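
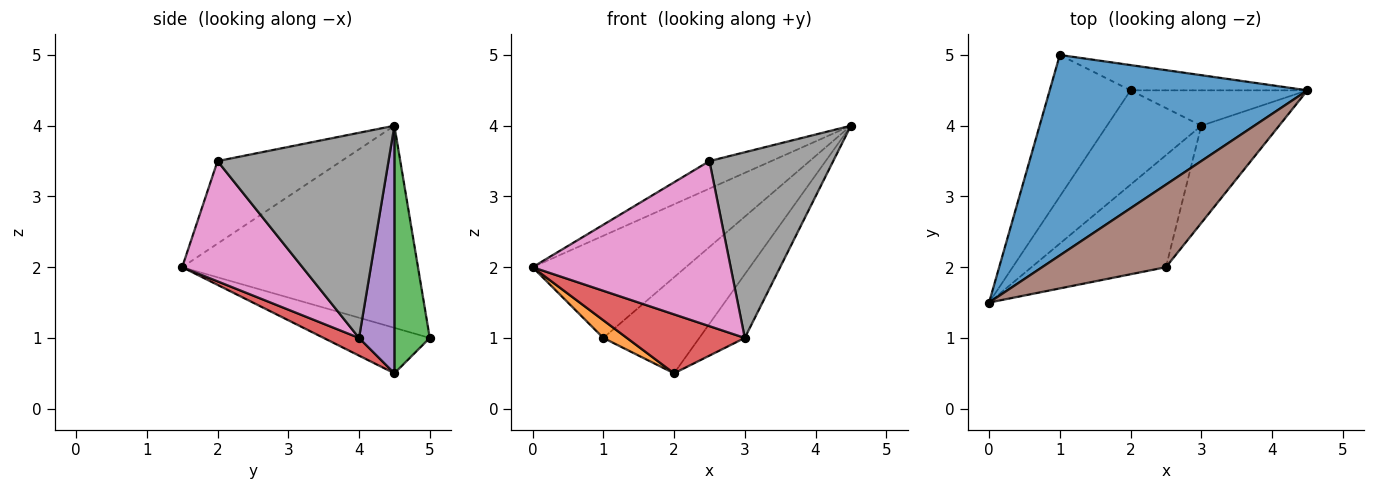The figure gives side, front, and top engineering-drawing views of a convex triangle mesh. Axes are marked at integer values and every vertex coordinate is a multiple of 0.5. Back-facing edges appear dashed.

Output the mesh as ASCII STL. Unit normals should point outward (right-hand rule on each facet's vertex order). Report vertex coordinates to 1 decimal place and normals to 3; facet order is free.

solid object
 facet normal -0.573 0.372 0.730
  outer loop
   vertex 1.0 5.0 1.0
   vertex 0.0 1.5 2.0
   vertex 4.5 4.5 4.0
  endloop
 endfacet
 facet normal -0.487 -0.108 -0.866
  outer loop
   vertex 2.0 4.5 0.5
   vertex 0.0 1.5 2.0
   vertex 1.0 5.0 1.0
  endloop
 endfacet
 facet normal 0.336 0.911 -0.240
  outer loop
   vertex 2.0 4.5 0.5
   vertex 1.0 5.0 1.0
   vertex 4.5 4.5 4.0
  endloop
 endfacet
 facet normal 0.157 -0.523 -0.837
  outer loop
   vertex 3.0 4.0 1.0
   vertex 0.0 1.5 2.0
   vertex 2.0 4.5 0.5
  endloop
 endfacet
 facet normal 0.562 0.723 -0.402
  outer loop
   vertex 3.0 4.0 1.0
   vertex 2.0 4.5 0.5
   vertex 4.5 4.5 4.0
  endloop
 endfacet
 facet normal -0.535 0.267 0.802
  outer loop
   vertex 2.5 2.0 3.5
   vertex 4.5 4.5 4.0
   vertex 0.0 1.5 2.0
  endloop
 endfacet
 facet normal 0.449 -0.739 -0.502
  outer loop
   vertex 2.5 2.0 3.5
   vertex 0.0 1.5 2.0
   vertex 3.0 4.0 1.0
  endloop
 endfacet
 facet normal 0.774 -0.561 -0.294
  outer loop
   vertex 2.5 2.0 3.5
   vertex 3.0 4.0 1.0
   vertex 4.5 4.5 4.0
  endloop
 endfacet
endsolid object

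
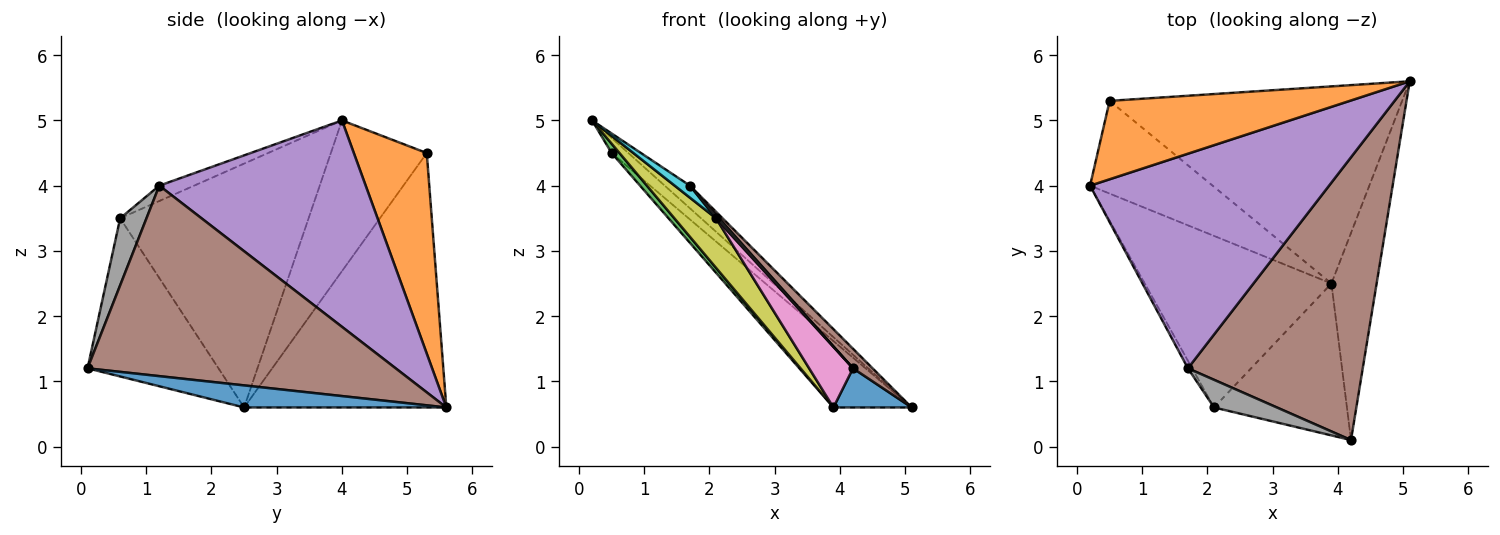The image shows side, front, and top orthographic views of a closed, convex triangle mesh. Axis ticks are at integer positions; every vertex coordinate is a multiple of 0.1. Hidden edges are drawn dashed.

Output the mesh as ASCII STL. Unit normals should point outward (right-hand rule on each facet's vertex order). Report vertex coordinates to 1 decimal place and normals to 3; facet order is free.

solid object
 facet normal 0.433 -0.167 -0.886
  outer loop
   vertex 3.9 2.5 0.6
   vertex 5.1 5.6 0.6
   vertex 4.2 0.1 1.2
  endloop
 endfacet
 facet normal 0.634 0.146 0.759
  outer loop
   vertex 0.5 5.3 4.5
   vertex 0.2 4.0 5.0
   vertex 5.1 5.6 0.6
  endloop
 endfacet
 facet normal -0.774 -0.063 -0.630
  outer loop
   vertex 0.5 5.3 4.5
   vertex 3.9 2.5 0.6
   vertex 0.2 4.0 5.0
  endloop
 endfacet
 facet normal -0.636 0.246 -0.731
  outer loop
   vertex 0.5 5.3 4.5
   vertex 5.1 5.6 0.6
   vertex 3.9 2.5 0.6
  endloop
 endfacet
 facet normal 0.651 0.080 0.754
  outer loop
   vertex 1.7 1.2 4.0
   vertex 5.1 5.6 0.6
   vertex 0.2 4.0 5.0
  endloop
 endfacet
 facet normal 0.736 -0.047 0.675
  outer loop
   vertex 1.7 1.2 4.0
   vertex 4.2 0.1 1.2
   vertex 5.1 5.6 0.6
  endloop
 endfacet
 facet normal -0.742 -0.248 -0.623
  outer loop
   vertex 2.1 0.6 3.5
   vertex 3.9 2.5 0.6
   vertex 4.2 0.1 1.2
  endloop
 endfacet
 facet normal 0.727 -0.084 0.682
  outer loop
   vertex 2.1 0.6 3.5
   vertex 4.2 0.1 1.2
   vertex 1.7 1.2 4.0
  endloop
 endfacet
 facet normal -0.782 -0.173 -0.599
  outer loop
   vertex 2.1 0.6 3.5
   vertex 0.2 4.0 5.0
   vertex 3.9 2.5 0.6
  endloop
 endfacet
 facet normal -0.888 -0.389 -0.244
  outer loop
   vertex 2.1 0.6 3.5
   vertex 1.7 1.2 4.0
   vertex 0.2 4.0 5.0
  endloop
 endfacet
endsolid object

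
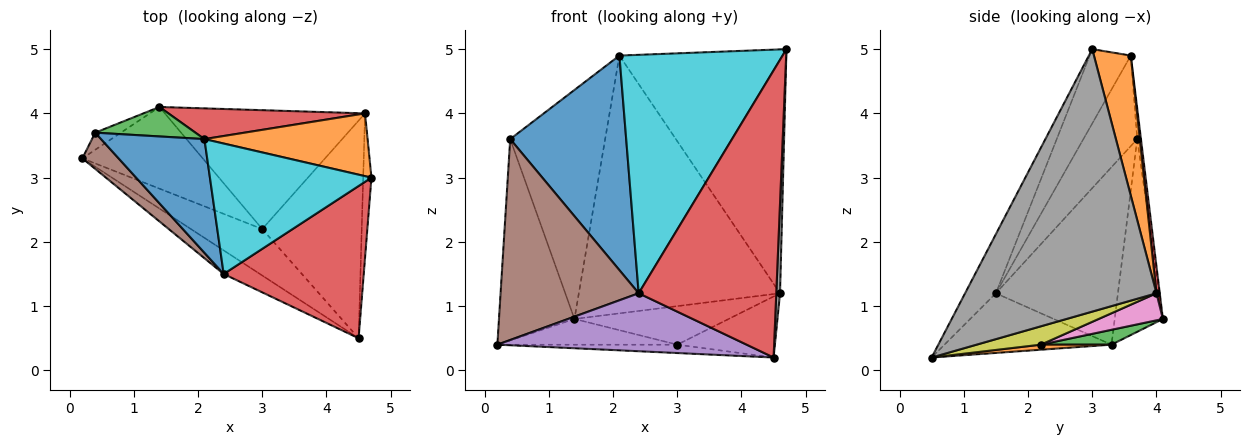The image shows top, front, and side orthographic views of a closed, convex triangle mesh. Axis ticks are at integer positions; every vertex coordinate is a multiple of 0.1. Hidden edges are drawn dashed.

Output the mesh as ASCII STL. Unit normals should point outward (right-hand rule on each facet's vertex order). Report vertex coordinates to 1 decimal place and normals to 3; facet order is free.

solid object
 facet normal -0.537 0.841 -0.072
  outer loop
   vertex 0.4 3.7 3.6
   vertex 1.4 4.1 0.8
   vertex 0.2 3.3 0.4
  endloop
 endfacet
 facet normal 0.069 0.177 -0.982
  outer loop
   vertex 3.0 2.2 0.4
   vertex 4.5 0.5 0.2
   vertex 0.2 3.3 0.4
  endloop
 endfacet
 facet normal 0.117 0.298 -0.947
  outer loop
   vertex 3.0 2.2 0.4
   vertex 0.2 3.3 0.4
   vertex 1.4 4.1 0.8
  endloop
 endfacet
 facet normal -0.194 -0.867 0.460
  outer loop
   vertex 2.4 1.5 1.2
   vertex 4.5 0.5 0.2
   vertex 4.7 3.0 5.0
  endloop
 endfacet
 facet normal -0.527 -0.787 -0.320
  outer loop
   vertex 2.4 1.5 1.2
   vertex 0.2 3.3 0.4
   vertex 4.5 0.5 0.2
  endloop
 endfacet
 facet normal -0.656 -0.743 0.134
  outer loop
   vertex 2.4 1.5 1.2
   vertex 0.4 3.7 3.6
   vertex 0.2 3.3 0.4
  endloop
 endfacet
 facet normal 0.127 0.306 -0.943
  outer loop
   vertex 4.6 4.0 1.2
   vertex 3.0 2.2 0.4
   vertex 1.4 4.1 0.8
  endloop
 endfacet
 facet normal 0.999 -0.020 -0.031
  outer loop
   vertex 4.6 4.0 1.2
   vertex 4.7 3.0 5.0
   vertex 4.5 0.5 0.2
  endloop
 endfacet
 facet normal 0.175 0.266 -0.948
  outer loop
   vertex 4.6 4.0 1.2
   vertex 4.5 0.5 0.2
   vertex 3.0 2.2 0.4
  endloop
 endfacet
 facet normal -0.216 -0.857 0.469
  outer loop
   vertex 2.1 3.6 4.9
   vertex 2.4 1.5 1.2
   vertex 4.7 3.0 5.0
  endloop
 endfacet
 facet normal -0.379 -0.818 0.433
  outer loop
   vertex 2.1 3.6 4.9
   vertex 0.4 3.7 3.6
   vertex 2.4 1.5 1.2
  endloop
 endfacet
 facet normal 0.209 0.947 0.244
  outer loop
   vertex 2.1 3.6 4.9
   vertex 4.7 3.0 5.0
   vertex 4.6 4.0 1.2
  endloop
 endfacet
 facet normal -0.039 0.991 0.128
  outer loop
   vertex 2.1 3.6 4.9
   vertex 1.4 4.1 0.8
   vertex 0.4 3.7 3.6
  endloop
 endfacet
 facet normal 0.016 0.993 0.118
  outer loop
   vertex 2.1 3.6 4.9
   vertex 4.6 4.0 1.2
   vertex 1.4 4.1 0.8
  endloop
 endfacet
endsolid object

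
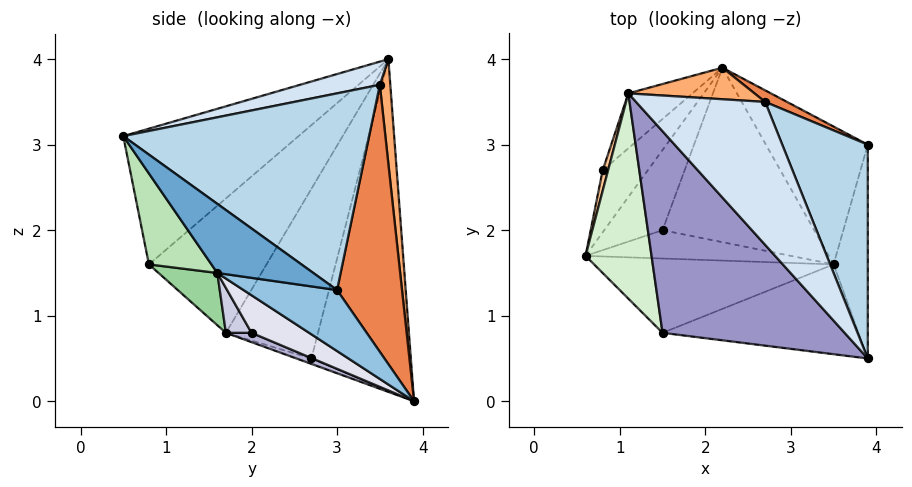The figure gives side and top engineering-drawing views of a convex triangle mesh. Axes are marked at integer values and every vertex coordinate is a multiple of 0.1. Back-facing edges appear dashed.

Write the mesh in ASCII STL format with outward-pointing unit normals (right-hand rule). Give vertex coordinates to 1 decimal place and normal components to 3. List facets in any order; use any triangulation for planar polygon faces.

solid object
 facet normal 0.854 -0.304 -0.423
  outer loop
   vertex 3.5 1.6 1.5
   vertex 3.9 3.0 1.3
   vertex 3.9 0.5 3.1
  endloop
 endfacet
 facet normal 0.496 -0.260 -0.829
  outer loop
   vertex 3.5 1.6 1.5
   vertex 2.2 3.9 0.0
   vertex 3.9 3.0 1.3
  endloop
 endfacet
 facet normal 0.881 0.276 0.383
  outer loop
   vertex 2.7 3.5 3.7
   vertex 3.9 0.5 3.1
   vertex 3.9 3.0 1.3
  endloop
 endfacet
 facet normal 0.175 -0.125 0.977
  outer loop
   vertex 2.7 3.5 3.7
   vertex 1.1 3.6 4.0
   vertex 3.9 0.5 3.1
  endloop
 endfacet
 facet normal 0.446 0.894 0.036
  outer loop
   vertex 2.7 3.5 3.7
   vertex 3.9 3.0 1.3
   vertex 2.2 3.9 0.0
  endloop
 endfacet
 facet normal 0.080 0.992 0.096
  outer loop
   vertex 2.7 3.5 3.7
   vertex 2.2 3.9 0.0
   vertex 1.1 3.6 4.0
  endloop
 endfacet
 facet normal -0.978 0.205 0.031
  outer loop
   vertex 0.8 2.7 0.5
   vertex 0.6 1.7 0.8
   vertex 1.1 3.6 4.0
  endloop
 endfacet
 facet normal -0.116 -0.264 -0.958
  outer loop
   vertex 0.8 2.7 0.5
   vertex 2.2 3.9 0.0
   vertex 0.6 1.7 0.8
  endloop
 endfacet
 facet normal -0.672 0.729 -0.130
  outer loop
   vertex 0.8 2.7 0.5
   vertex 1.1 3.6 4.0
   vertex 2.2 3.9 0.0
  endloop
 endfacet
 facet normal 0.178 -0.548 -0.817
  outer loop
   vertex 1.5 0.8 1.6
   vertex 0.6 1.7 0.8
   vertex 3.5 1.6 1.5
  endloop
 endfacet
 facet normal 0.274 -0.759 -0.590
  outer loop
   vertex 1.5 0.8 1.6
   vertex 3.5 1.6 1.5
   vertex 3.9 0.5 3.1
  endloop
 endfacet
 facet normal -0.801 -0.451 0.393
  outer loop
   vertex 1.5 0.8 1.6
   vertex 1.1 3.6 4.0
   vertex 0.6 1.7 0.8
  endloop
 endfacet
 facet normal -0.473 -0.611 0.634
  outer loop
   vertex 1.5 0.8 1.6
   vertex 3.9 0.5 3.1
   vertex 1.1 3.6 4.0
  endloop
 endfacet
 facet normal 0.143 -0.428 -0.892
  outer loop
   vertex 1.5 2.0 0.8
   vertex 0.6 1.7 0.8
   vertex 2.2 3.9 0.0
  endloop
 endfacet
 facet normal 0.180 -0.540 -0.822
  outer loop
   vertex 1.5 2.0 0.8
   vertex 3.5 1.6 1.5
   vertex 0.6 1.7 0.8
  endloop
 endfacet
 facet normal 0.215 -0.445 -0.869
  outer loop
   vertex 1.5 2.0 0.8
   vertex 2.2 3.9 0.0
   vertex 3.5 1.6 1.5
  endloop
 endfacet
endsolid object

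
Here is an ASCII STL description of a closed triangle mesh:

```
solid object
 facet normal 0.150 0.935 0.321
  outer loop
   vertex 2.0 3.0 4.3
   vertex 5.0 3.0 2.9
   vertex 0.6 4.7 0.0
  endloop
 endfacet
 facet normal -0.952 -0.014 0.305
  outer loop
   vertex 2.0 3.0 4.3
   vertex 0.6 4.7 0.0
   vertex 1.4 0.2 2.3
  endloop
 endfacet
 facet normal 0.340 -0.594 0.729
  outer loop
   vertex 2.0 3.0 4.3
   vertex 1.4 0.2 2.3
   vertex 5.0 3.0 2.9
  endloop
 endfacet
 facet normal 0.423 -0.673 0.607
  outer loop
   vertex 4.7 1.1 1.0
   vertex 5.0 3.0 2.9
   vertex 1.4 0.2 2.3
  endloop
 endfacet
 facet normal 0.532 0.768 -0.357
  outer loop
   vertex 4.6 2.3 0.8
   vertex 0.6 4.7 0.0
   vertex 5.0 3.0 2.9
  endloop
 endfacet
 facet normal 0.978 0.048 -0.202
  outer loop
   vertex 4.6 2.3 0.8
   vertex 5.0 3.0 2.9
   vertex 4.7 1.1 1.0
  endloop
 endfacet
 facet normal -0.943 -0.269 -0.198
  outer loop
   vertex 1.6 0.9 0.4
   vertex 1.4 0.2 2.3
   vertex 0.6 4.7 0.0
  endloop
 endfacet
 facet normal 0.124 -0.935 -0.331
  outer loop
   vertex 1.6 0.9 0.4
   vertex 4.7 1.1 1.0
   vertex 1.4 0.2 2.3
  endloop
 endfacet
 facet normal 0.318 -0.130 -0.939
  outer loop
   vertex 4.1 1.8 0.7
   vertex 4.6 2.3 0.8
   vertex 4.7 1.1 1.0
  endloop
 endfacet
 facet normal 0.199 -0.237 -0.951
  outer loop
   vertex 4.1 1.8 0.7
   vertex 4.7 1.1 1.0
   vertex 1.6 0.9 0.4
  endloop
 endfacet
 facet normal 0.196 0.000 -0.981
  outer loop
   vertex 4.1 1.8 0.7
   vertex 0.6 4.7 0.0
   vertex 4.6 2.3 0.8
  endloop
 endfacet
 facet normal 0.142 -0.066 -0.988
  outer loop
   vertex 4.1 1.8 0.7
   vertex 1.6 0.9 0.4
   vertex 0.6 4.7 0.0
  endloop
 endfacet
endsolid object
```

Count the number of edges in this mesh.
18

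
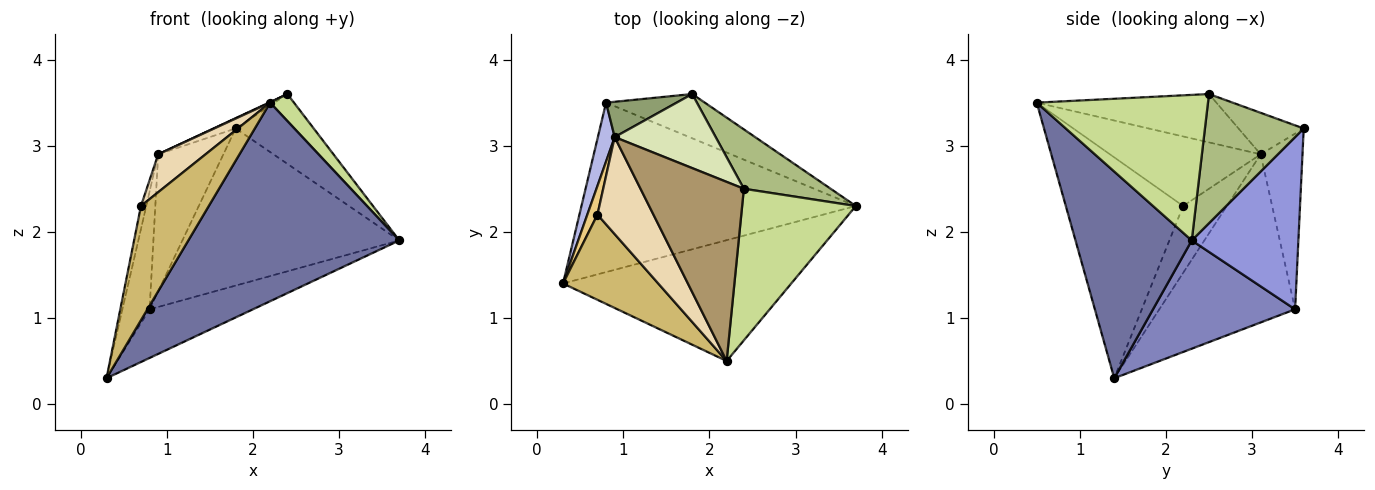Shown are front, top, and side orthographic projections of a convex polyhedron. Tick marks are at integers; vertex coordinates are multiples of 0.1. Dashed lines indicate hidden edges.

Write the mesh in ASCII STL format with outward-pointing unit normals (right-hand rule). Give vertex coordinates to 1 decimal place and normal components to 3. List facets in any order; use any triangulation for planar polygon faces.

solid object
 facet normal 0.426 -0.773 -0.470
  outer loop
   vertex 2.2 0.5 3.5
   vertex 0.3 1.4 0.3
   vertex 3.7 2.3 1.9
  endloop
 endfacet
 facet normal 0.355 0.258 -0.899
  outer loop
   vertex 0.8 3.5 1.1
   vertex 3.7 2.3 1.9
   vertex 0.3 1.4 0.3
  endloop
 endfacet
 facet normal 0.428 0.870 -0.245
  outer loop
   vertex 0.8 3.5 1.1
   vertex 1.8 3.6 3.2
   vertex 3.7 2.3 1.9
  endloop
 endfacet
 facet normal -0.976 0.195 0.098
  outer loop
   vertex 0.9 3.1 2.9
   vertex 0.8 3.5 1.1
   vertex 0.3 1.4 0.3
  endloop
 endfacet
 facet normal -0.528 0.823 0.212
  outer loop
   vertex 0.9 3.1 2.9
   vertex 1.8 3.6 3.2
   vertex 0.8 3.5 1.1
  endloop
 endfacet
 facet normal 0.694 0.548 0.466
  outer loop
   vertex 2.4 2.5 3.6
   vertex 3.7 2.3 1.9
   vertex 1.8 3.6 3.2
  endloop
 endfacet
 facet normal 0.783 -0.109 0.612
  outer loop
   vertex 2.4 2.5 3.6
   vertex 2.2 0.5 3.5
   vertex 3.7 2.3 1.9
  endloop
 endfacet
 facet normal -0.377 0.128 0.917
  outer loop
   vertex 2.4 2.5 3.6
   vertex 1.8 3.6 3.2
   vertex 0.9 3.1 2.9
  endloop
 endfacet
 facet normal -0.424 -0.003 0.906
  outer loop
   vertex 2.4 2.5 3.6
   vertex 0.9 3.1 2.9
   vertex 2.2 0.5 3.5
  endloop
 endfacet
 facet normal -0.811 -0.469 0.350
  outer loop
   vertex 0.7 2.2 2.3
   vertex 0.3 1.4 0.3
   vertex 2.2 0.5 3.5
  endloop
 endfacet
 facet normal -0.982 0.119 0.149
  outer loop
   vertex 0.7 2.2 2.3
   vertex 0.9 3.1 2.9
   vertex 0.3 1.4 0.3
  endloop
 endfacet
 facet normal -0.757 -0.238 0.609
  outer loop
   vertex 0.7 2.2 2.3
   vertex 2.2 0.5 3.5
   vertex 0.9 3.1 2.9
  endloop
 endfacet
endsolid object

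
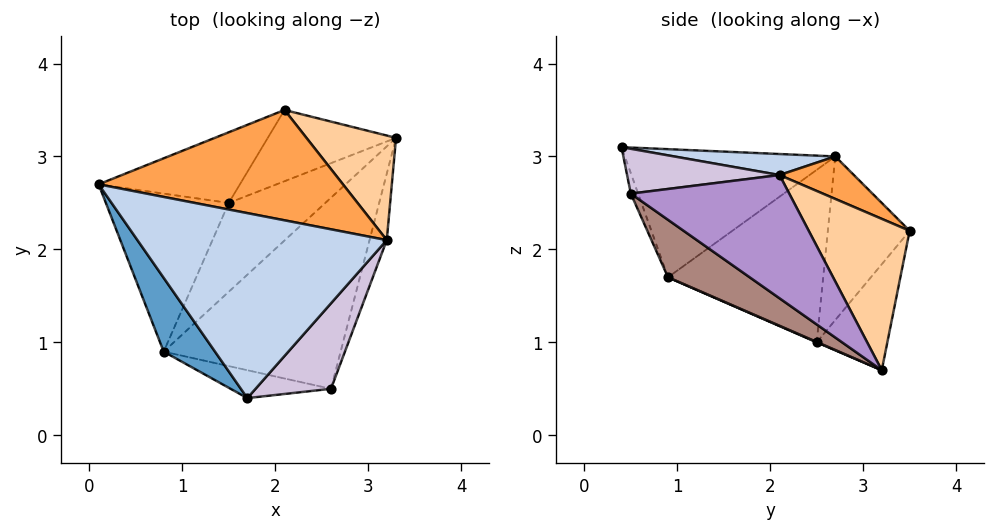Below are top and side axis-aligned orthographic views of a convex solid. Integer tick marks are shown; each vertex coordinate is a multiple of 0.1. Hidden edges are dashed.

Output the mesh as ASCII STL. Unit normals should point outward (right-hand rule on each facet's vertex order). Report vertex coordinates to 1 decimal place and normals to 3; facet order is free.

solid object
 facet normal -0.786 -0.533 0.315
  outer loop
   vertex 0.8 0.9 1.7
   vertex 1.7 0.4 3.1
   vertex 0.1 2.7 3.0
  endloop
 endfacet
 facet normal 0.084 0.101 0.991
  outer loop
   vertex 3.2 2.1 2.8
   vertex 0.1 2.7 3.0
   vertex 1.7 0.4 3.1
  endloop
 endfacet
 facet normal 0.150 0.487 0.861
  outer loop
   vertex 3.2 2.1 2.8
   vertex 2.1 3.5 2.2
   vertex 0.1 2.7 3.0
  endloop
 endfacet
 facet normal 0.641 0.667 0.380
  outer loop
   vertex 3.2 2.1 2.8
   vertex 3.3 3.2 0.7
   vertex 2.1 3.5 2.2
  endloop
 endfacet
 facet normal -0.810 0.102 -0.577
  outer loop
   vertex 1.5 2.5 1.0
   vertex 0.8 0.9 1.7
   vertex 0.1 2.7 3.0
  endloop
 endfacet
 facet normal 0.004 -0.402 -0.916
  outer loop
   vertex 1.5 2.5 1.0
   vertex 3.3 3.2 0.7
   vertex 0.8 0.9 1.7
  endloop
 endfacet
 facet normal -0.475 0.778 -0.411
  outer loop
   vertex 1.5 2.5 1.0
   vertex 0.1 2.7 3.0
   vertex 2.1 3.5 2.2
  endloop
 endfacet
 facet normal -0.387 0.794 -0.468
  outer loop
   vertex 1.5 2.5 1.0
   vertex 2.1 3.5 2.2
   vertex 3.3 3.2 0.7
  endloop
 endfacet
 facet normal 0.934 -0.334 -0.130
  outer loop
   vertex 2.6 0.5 2.6
   vertex 3.3 3.2 0.7
   vertex 3.2 2.1 2.8
  endloop
 endfacet
 facet normal 0.489 -0.286 0.824
  outer loop
   vertex 2.6 0.5 2.6
   vertex 3.2 2.1 2.8
   vertex 1.7 0.4 3.1
  endloop
 endfacet
 facet normal 0.247 -0.600 -0.761
  outer loop
   vertex 2.6 0.5 2.6
   vertex 0.8 0.9 1.7
   vertex 3.3 3.2 0.7
  endloop
 endfacet
 facet normal -0.061 -0.952 -0.301
  outer loop
   vertex 2.6 0.5 2.6
   vertex 1.7 0.4 3.1
   vertex 0.8 0.9 1.7
  endloop
 endfacet
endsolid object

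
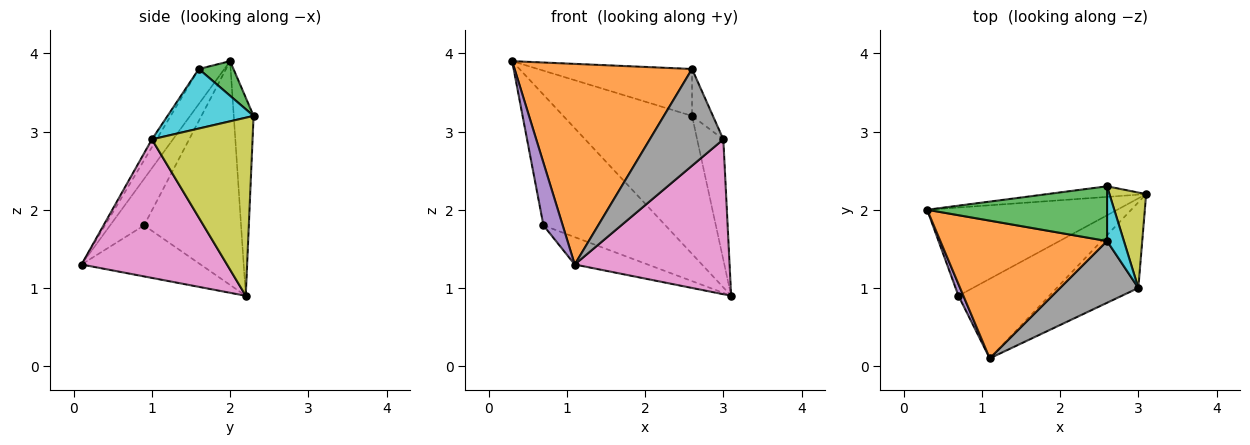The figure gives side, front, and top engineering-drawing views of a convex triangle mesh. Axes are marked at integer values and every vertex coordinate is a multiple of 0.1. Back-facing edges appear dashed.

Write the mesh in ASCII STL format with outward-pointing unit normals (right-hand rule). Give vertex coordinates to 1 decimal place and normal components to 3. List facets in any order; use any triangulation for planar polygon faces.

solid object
 facet normal -0.152 0.986 -0.076
  outer loop
   vertex 2.6 2.3 3.2
   vertex 3.1 2.2 0.9
   vertex 0.3 2.0 3.9
  endloop
 endfacet
 facet normal -0.118 -0.819 0.562
  outer loop
   vertex 2.6 1.6 3.8
   vertex 0.3 2.0 3.9
   vertex 1.1 0.1 1.3
  endloop
 endfacet
 facet normal 0.145 0.644 0.751
  outer loop
   vertex 2.6 1.6 3.8
   vertex 2.6 2.3 3.2
   vertex 0.3 2.0 3.9
  endloop
 endfacet
 facet normal -0.550 0.692 -0.467
  outer loop
   vertex 0.7 0.9 1.8
   vertex 0.3 2.0 3.9
   vertex 3.1 2.2 0.9
  endloop
 endfacet
 facet normal -0.866 -0.491 0.092
  outer loop
   vertex 0.7 0.9 1.8
   vertex 1.1 0.1 1.3
   vertex 0.3 2.0 3.9
  endloop
 endfacet
 facet normal -0.469 0.288 -0.835
  outer loop
   vertex 0.7 0.9 1.8
   vertex 3.1 2.2 0.9
   vertex 1.1 0.1 1.3
  endloop
 endfacet
 facet normal 0.635 -0.676 -0.374
  outer loop
   vertex 3.0 1.0 2.9
   vertex 1.1 0.1 1.3
   vertex 3.1 2.2 0.9
  endloop
 endfacet
 facet normal -0.054 -0.842 0.537
  outer loop
   vertex 3.0 1.0 2.9
   vertex 2.6 1.6 3.8
   vertex 1.1 0.1 1.3
  endloop
 endfacet
 facet normal 0.949 0.247 0.196
  outer loop
   vertex 3.0 1.0 2.9
   vertex 3.1 2.2 0.9
   vertex 2.6 2.3 3.2
  endloop
 endfacet
 facet normal 0.937 0.227 0.265
  outer loop
   vertex 3.0 1.0 2.9
   vertex 2.6 2.3 3.2
   vertex 2.6 1.6 3.8
  endloop
 endfacet
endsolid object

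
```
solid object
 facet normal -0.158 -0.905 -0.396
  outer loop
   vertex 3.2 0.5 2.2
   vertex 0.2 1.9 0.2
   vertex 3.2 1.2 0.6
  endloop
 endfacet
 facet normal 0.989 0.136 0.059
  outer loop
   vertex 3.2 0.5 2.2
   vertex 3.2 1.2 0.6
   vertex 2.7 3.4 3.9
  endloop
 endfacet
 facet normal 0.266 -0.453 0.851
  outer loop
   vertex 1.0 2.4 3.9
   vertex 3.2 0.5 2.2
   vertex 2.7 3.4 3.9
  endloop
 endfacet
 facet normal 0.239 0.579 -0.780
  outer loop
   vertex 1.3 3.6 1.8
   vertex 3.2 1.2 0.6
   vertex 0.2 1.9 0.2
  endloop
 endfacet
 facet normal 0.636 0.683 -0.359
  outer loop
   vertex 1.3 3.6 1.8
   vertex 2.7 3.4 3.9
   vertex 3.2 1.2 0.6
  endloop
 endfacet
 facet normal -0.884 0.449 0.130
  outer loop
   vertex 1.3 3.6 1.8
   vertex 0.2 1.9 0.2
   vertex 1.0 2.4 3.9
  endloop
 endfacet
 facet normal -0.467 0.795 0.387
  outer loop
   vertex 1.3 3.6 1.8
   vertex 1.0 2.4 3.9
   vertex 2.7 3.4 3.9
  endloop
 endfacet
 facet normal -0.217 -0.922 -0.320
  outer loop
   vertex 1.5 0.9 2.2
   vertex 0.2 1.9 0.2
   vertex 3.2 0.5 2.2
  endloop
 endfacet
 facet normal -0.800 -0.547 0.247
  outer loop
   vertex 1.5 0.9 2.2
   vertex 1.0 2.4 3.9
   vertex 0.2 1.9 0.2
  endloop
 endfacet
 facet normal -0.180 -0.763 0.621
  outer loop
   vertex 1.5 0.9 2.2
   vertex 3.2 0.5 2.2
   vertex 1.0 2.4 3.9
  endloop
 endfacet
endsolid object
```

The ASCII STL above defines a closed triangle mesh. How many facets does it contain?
10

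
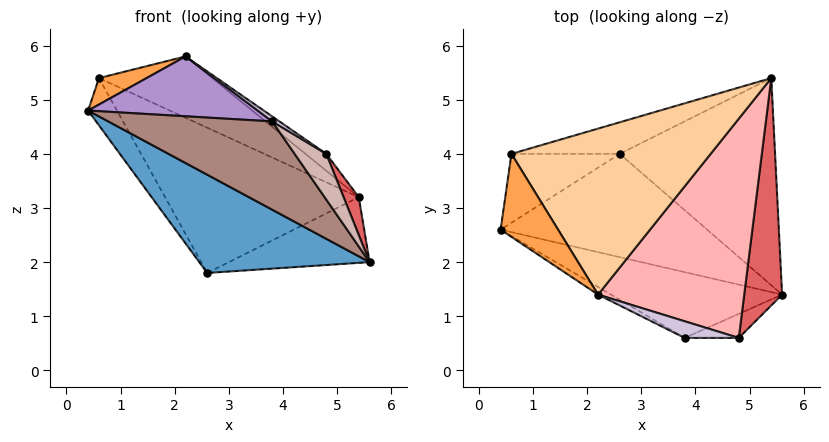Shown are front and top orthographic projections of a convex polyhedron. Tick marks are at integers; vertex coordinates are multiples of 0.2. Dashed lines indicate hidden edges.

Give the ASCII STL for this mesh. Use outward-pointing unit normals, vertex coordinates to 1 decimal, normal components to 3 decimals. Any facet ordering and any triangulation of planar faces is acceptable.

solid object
 facet normal -0.481 -0.604 -0.635
  outer loop
   vertex 2.6 4.0 1.8
   vertex 5.6 1.4 2.0
   vertex 0.4 2.6 4.8
  endloop
 endfacet
 facet normal 0.310 0.287 -0.906
  outer loop
   vertex 2.6 4.0 1.8
   vertex 5.4 5.4 3.2
   vertex 5.6 1.4 2.0
  endloop
 endfacet
 facet normal -0.591 -0.245 0.769
  outer loop
   vertex 0.6 4.0 5.4
   vertex 0.4 2.6 4.8
   vertex 2.2 1.4 5.8
  endloop
 endfacet
 facet normal 0.312 0.329 0.891
  outer loop
   vertex 0.6 4.0 5.4
   vertex 2.2 1.4 5.8
   vertex 5.4 5.4 3.2
  endloop
 endfacet
 facet normal -0.829 0.316 -0.461
  outer loop
   vertex 0.6 4.0 5.4
   vertex 2.6 4.0 1.8
   vertex 0.4 2.6 4.8
  endloop
 endfacet
 facet normal -0.357 0.913 -0.198
  outer loop
   vertex 0.6 4.0 5.4
   vertex 5.4 5.4 3.2
   vertex 2.6 4.0 1.8
  endloop
 endfacet
 facet normal 0.935 -0.058 0.351
  outer loop
   vertex 4.8 0.6 4.0
   vertex 5.6 1.4 2.0
   vertex 5.4 5.4 3.2
  endloop
 endfacet
 facet normal 0.581 0.063 0.811
  outer loop
   vertex 4.8 0.6 4.0
   vertex 5.4 5.4 3.2
   vertex 2.2 1.4 5.8
  endloop
 endfacet
 facet normal -0.509 -0.854 -0.109
  outer loop
   vertex 3.8 0.6 4.6
   vertex 2.2 1.4 5.8
   vertex 0.4 2.6 4.8
  endloop
 endfacet
 facet normal 0.498 -0.249 0.830
  outer loop
   vertex 3.8 0.6 4.6
   vertex 4.8 0.6 4.0
   vertex 2.2 1.4 5.8
  endloop
 endfacet
 facet normal -0.452 -0.715 -0.533
  outer loop
   vertex 3.8 0.6 4.6
   vertex 0.4 2.6 4.8
   vertex 5.6 1.4 2.0
  endloop
 endfacet
 facet normal -0.269 -0.852 -0.449
  outer loop
   vertex 3.8 0.6 4.6
   vertex 5.6 1.4 2.0
   vertex 4.8 0.6 4.0
  endloop
 endfacet
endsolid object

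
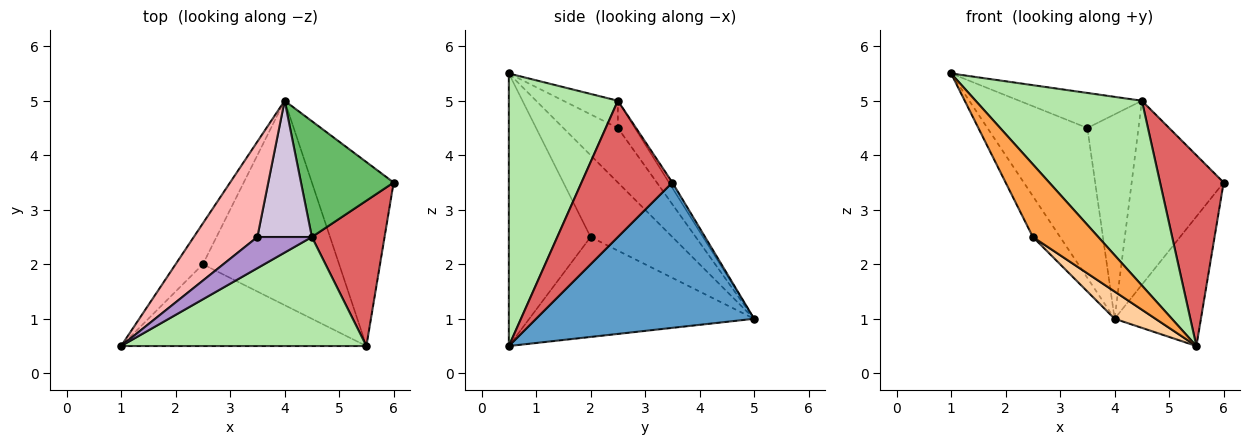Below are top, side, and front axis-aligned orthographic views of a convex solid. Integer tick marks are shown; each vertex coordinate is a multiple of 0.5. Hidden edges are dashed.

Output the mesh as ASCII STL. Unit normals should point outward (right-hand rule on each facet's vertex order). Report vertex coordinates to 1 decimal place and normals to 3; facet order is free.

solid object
 facet normal 0.824 0.326 -0.463
  outer loop
   vertex 5.5 0.5 0.5
   vertex 4.0 5.0 1.0
   vertex 6.0 3.5 3.5
  endloop
 endfacet
 facet normal -0.905 0.302 -0.302
  outer loop
   vertex 2.5 2.0 2.5
   vertex 1.0 0.5 5.5
   vertex 4.0 5.0 1.0
  endloop
 endfacet
 facet normal -0.639 -0.511 -0.575
  outer loop
   vertex 2.5 2.0 2.5
   vertex 5.5 0.5 0.5
   vertex 1.0 0.5 5.5
  endloop
 endfacet
 facet normal -0.588 -0.107 -0.802
  outer loop
   vertex 2.5 2.0 2.5
   vertex 4.0 5.0 1.0
   vertex 5.5 0.5 0.5
  endloop
 endfacet
 facet normal -0.031 0.846 0.533
  outer loop
   vertex 4.5 2.5 5.0
   vertex 6.0 3.5 3.5
   vertex 4.0 5.0 1.0
  endloop
 endfacet
 facet normal 0.492 -0.750 0.443
  outer loop
   vertex 4.5 2.5 5.0
   vertex 1.0 0.5 5.5
   vertex 5.5 0.5 0.5
  endloop
 endfacet
 facet normal 0.751 -0.525 0.400
  outer loop
   vertex 4.5 2.5 5.0
   vertex 5.5 0.5 0.5
   vertex 6.0 3.5 3.5
  endloop
 endfacet
 facet normal -0.418 0.766 0.488
  outer loop
   vertex 3.5 2.5 4.5
   vertex 4.0 5.0 1.0
   vertex 1.0 0.5 5.5
  endloop
 endfacet
 facet normal -0.315 0.709 0.630
  outer loop
   vertex 3.5 2.5 4.5
   vertex 1.0 0.5 5.5
   vertex 4.5 2.5 5.0
  endloop
 endfacet
 facet normal -0.267 0.802 0.535
  outer loop
   vertex 3.5 2.5 4.5
   vertex 4.5 2.5 5.0
   vertex 4.0 5.0 1.0
  endloop
 endfacet
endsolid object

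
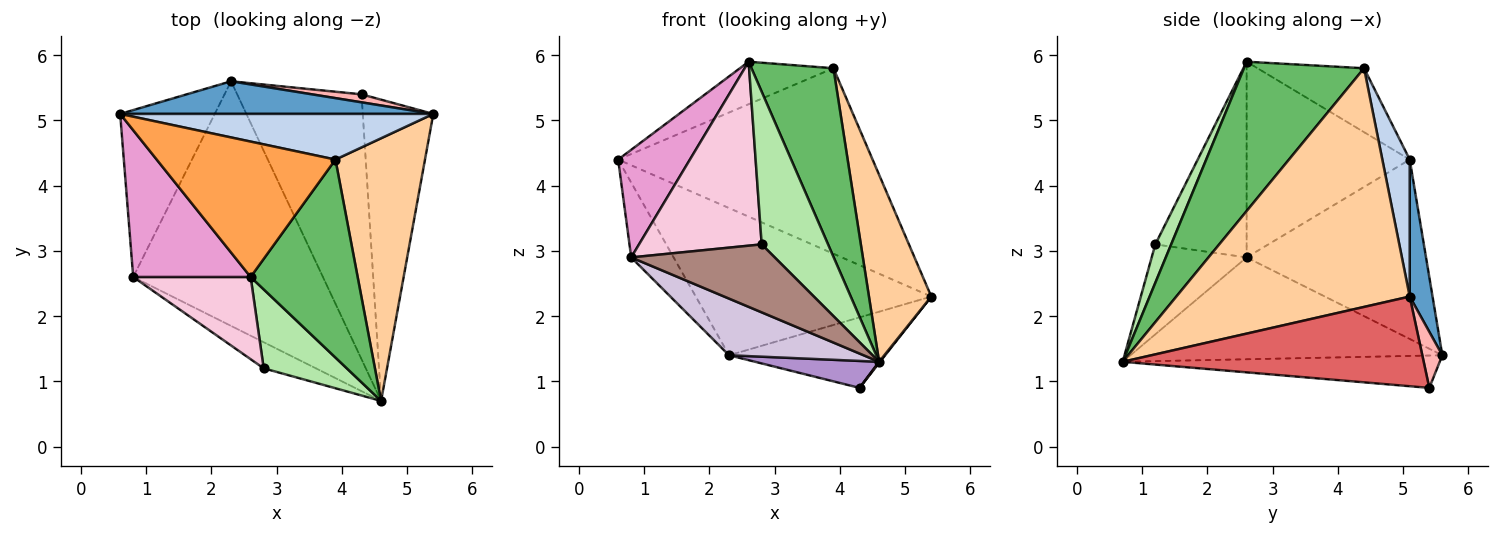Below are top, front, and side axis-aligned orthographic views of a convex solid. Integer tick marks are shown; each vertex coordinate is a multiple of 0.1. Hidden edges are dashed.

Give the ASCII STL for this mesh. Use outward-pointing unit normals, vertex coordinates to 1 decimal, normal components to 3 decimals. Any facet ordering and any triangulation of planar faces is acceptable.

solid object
 facet normal 0.094 0.972 0.215
  outer loop
   vertex 2.3 5.6 1.4
   vertex 0.6 5.1 4.4
   vertex 5.4 5.1 2.3
  endloop
 endfacet
 facet normal 0.104 0.966 0.238
  outer loop
   vertex 3.9 4.4 5.8
   vertex 5.4 5.1 2.3
   vertex 0.6 5.1 4.4
  endloop
 endfacet
 facet normal -0.323 0.283 0.903
  outer loop
   vertex 3.9 4.4 5.8
   vertex 0.6 5.1 4.4
   vertex 2.6 2.6 5.9
  endloop
 endfacet
 facet normal 0.908 -0.243 0.341
  outer loop
   vertex 3.9 4.4 5.8
   vertex 4.6 0.7 1.3
   vertex 5.4 5.1 2.3
  endloop
 endfacet
 facet normal 0.711 -0.485 0.509
  outer loop
   vertex 3.9 4.4 5.8
   vertex 2.6 2.6 5.9
   vertex 4.6 0.7 1.3
  endloop
 endfacet
 facet normal 0.208 -0.869 0.449
  outer loop
   vertex 2.8 1.2 3.1
   vertex 4.6 0.7 1.3
   vertex 2.6 2.6 5.9
  endloop
 endfacet
 facet normal 0.786 -0.002 -0.618
  outer loop
   vertex 4.3 5.4 0.9
   vertex 5.4 5.1 2.3
   vertex 4.6 0.7 1.3
  endloop
 endfacet
 facet normal 0.127 0.986 0.112
  outer loop
   vertex 4.3 5.4 0.9
   vertex 2.3 5.6 1.4
   vertex 5.4 5.1 2.3
  endloop
 endfacet
 facet normal -0.251 -0.098 -0.963
  outer loop
   vertex 4.3 5.4 0.9
   vertex 4.6 0.7 1.3
   vertex 2.3 5.6 1.4
  endloop
 endfacet
 facet normal -0.463 -0.200 -0.863
  outer loop
   vertex 0.8 2.6 2.9
   vertex 2.3 5.6 1.4
   vertex 4.6 0.7 1.3
  endloop
 endfacet
 facet normal -0.526 -0.794 -0.305
  outer loop
   vertex 0.8 2.6 2.9
   vertex 4.6 0.7 1.3
   vertex 2.8 1.2 3.1
  endloop
 endfacet
 facet normal -0.866 0.205 -0.457
  outer loop
   vertex 0.8 2.6 2.9
   vertex 0.6 5.1 4.4
   vertex 2.3 5.6 1.4
  endloop
 endfacet
 facet normal -0.802 -0.353 0.481
  outer loop
   vertex 0.8 2.6 2.9
   vertex 2.6 2.6 5.9
   vertex 0.6 5.1 4.4
  endloop
 endfacet
 facet normal -0.562 -0.755 0.337
  outer loop
   vertex 0.8 2.6 2.9
   vertex 2.8 1.2 3.1
   vertex 2.6 2.6 5.9
  endloop
 endfacet
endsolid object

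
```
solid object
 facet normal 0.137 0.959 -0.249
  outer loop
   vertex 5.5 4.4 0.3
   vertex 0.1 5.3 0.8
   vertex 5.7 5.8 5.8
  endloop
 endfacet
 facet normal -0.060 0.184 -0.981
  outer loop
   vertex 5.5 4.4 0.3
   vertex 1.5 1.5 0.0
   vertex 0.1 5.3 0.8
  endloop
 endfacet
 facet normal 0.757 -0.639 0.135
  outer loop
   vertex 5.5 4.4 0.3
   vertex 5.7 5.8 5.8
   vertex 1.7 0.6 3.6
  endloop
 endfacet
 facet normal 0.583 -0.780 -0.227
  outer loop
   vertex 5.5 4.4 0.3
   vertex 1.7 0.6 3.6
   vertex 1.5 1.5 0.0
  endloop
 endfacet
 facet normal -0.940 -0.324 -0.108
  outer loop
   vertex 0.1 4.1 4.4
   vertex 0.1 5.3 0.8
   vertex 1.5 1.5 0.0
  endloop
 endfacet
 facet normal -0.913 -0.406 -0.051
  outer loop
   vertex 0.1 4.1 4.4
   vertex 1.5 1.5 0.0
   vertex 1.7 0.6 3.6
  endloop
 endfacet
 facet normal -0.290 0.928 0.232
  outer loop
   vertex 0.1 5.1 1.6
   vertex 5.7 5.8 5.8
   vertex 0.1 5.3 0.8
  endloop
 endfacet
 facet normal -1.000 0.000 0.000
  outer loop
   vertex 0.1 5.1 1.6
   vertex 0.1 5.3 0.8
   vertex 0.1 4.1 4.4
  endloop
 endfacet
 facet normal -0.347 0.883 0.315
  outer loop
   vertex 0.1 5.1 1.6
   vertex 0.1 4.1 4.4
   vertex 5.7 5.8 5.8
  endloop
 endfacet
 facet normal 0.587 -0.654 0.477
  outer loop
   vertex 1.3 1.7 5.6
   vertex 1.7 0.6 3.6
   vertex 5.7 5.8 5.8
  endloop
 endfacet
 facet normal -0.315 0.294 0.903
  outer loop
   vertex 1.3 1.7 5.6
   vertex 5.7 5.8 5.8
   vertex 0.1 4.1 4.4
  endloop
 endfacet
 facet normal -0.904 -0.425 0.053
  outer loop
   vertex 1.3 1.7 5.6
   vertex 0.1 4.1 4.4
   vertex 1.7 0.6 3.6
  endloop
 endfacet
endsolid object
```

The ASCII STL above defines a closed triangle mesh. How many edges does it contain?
18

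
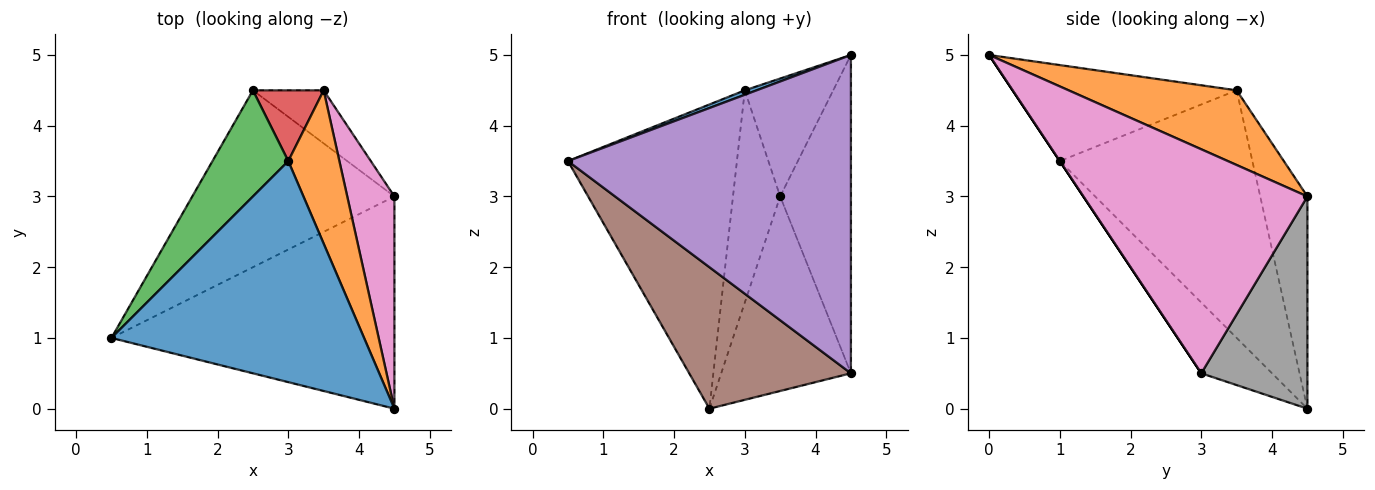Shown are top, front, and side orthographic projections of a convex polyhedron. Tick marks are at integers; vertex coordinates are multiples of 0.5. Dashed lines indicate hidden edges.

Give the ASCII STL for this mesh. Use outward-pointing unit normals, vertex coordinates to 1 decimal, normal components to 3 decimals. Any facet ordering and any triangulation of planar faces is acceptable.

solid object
 facet normal -0.355 -0.019 0.935
  outer loop
   vertex 3.0 3.5 4.5
   vertex 0.5 1.0 3.5
   vertex 4.5 0.0 5.0
  endloop
 endfacet
 facet normal 0.757 0.398 0.518
  outer loop
   vertex 3.0 3.5 4.5
   vertex 4.5 0.0 5.0
   vertex 3.5 4.5 3.0
  endloop
 endfacet
 facet normal -0.732 0.643 0.224
  outer loop
   vertex 3.0 3.5 4.5
   vertex 2.5 4.5 0.0
   vertex 0.5 1.0 3.5
  endloop
 endfacet
 facet normal -0.688 0.688 0.229
  outer loop
   vertex 3.0 3.5 4.5
   vertex 3.5 4.5 3.0
   vertex 2.5 4.5 0.0
  endloop
 endfacet
 facet normal 0.000 -0.832 -0.555
  outer loop
   vertex 4.5 3.0 0.5
   vertex 4.5 0.0 5.0
   vertex 0.5 1.0 3.5
  endloop
 endfacet
 facet normal -0.264 -0.603 -0.753
  outer loop
   vertex 4.5 3.0 0.5
   vertex 0.5 1.0 3.5
   vertex 2.5 4.5 0.0
  endloop
 endfacet
 facet normal 0.935 0.295 0.197
  outer loop
   vertex 4.5 3.0 0.5
   vertex 3.5 4.5 3.0
   vertex 4.5 0.0 5.0
  endloop
 endfacet
 facet normal 0.620 0.757 -0.207
  outer loop
   vertex 4.5 3.0 0.5
   vertex 2.5 4.5 0.0
   vertex 3.5 4.5 3.0
  endloop
 endfacet
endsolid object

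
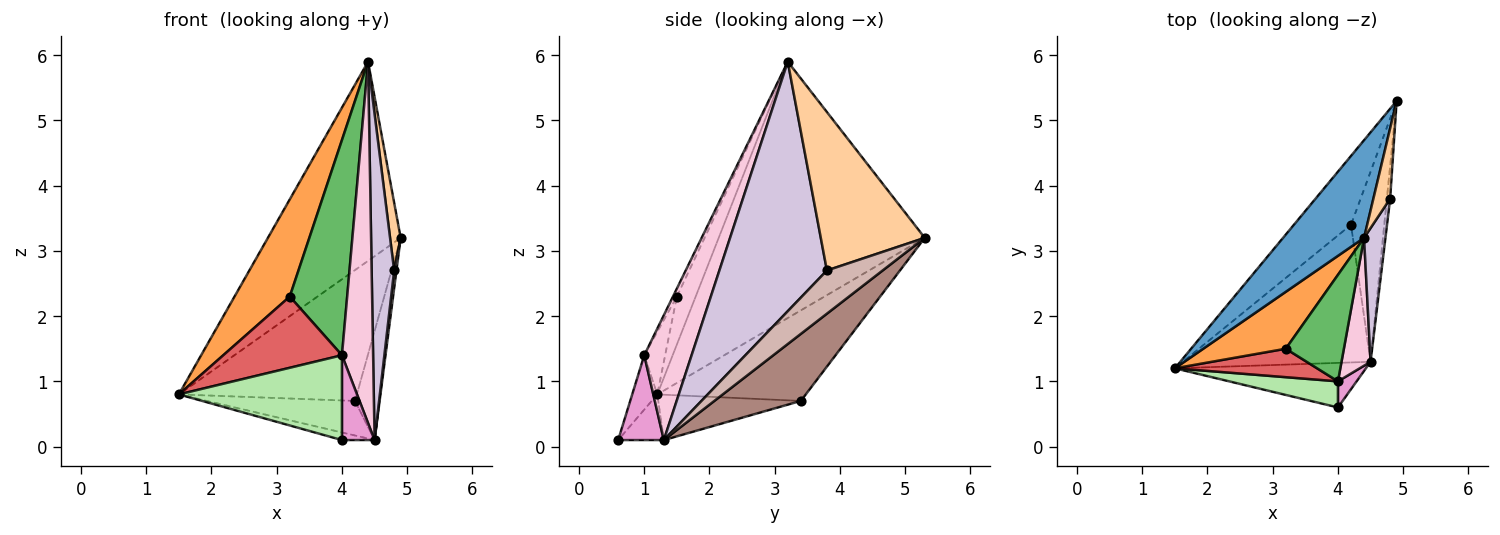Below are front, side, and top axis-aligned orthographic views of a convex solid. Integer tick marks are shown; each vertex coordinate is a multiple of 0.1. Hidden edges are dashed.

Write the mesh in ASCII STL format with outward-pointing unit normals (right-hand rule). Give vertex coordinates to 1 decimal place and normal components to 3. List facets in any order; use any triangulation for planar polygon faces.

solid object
 facet normal -0.812 0.523 0.257
  outer loop
   vertex 4.4 3.2 5.9
   vertex 4.9 5.3 3.2
   vertex 1.5 1.2 0.8
  endloop
 endfacet
 facet normal -0.594 0.712 -0.375
  outer loop
   vertex 4.2 3.4 0.7
   vertex 1.5 1.2 0.8
   vertex 4.9 5.3 3.2
  endloop
 endfacet
 facet normal -0.282 -0.828 0.485
  outer loop
   vertex 3.2 1.5 2.3
   vertex 4.4 3.2 5.9
   vertex 1.5 1.2 0.8
  endloop
 endfacet
 facet normal 0.989 -0.101 0.105
  outer loop
   vertex 4.8 3.8 2.7
   vertex 4.9 5.3 3.2
   vertex 4.4 3.2 5.9
  endloop
 endfacet
 facet normal -0.061 -0.895 0.443
  outer loop
   vertex 4.0 1.0 1.4
   vertex 4.4 3.2 5.9
   vertex 3.2 1.5 2.3
  endloop
 endfacet
 facet normal -0.145 -0.946 0.291
  outer loop
   vertex 4.0 1.0 1.4
   vertex 1.5 1.2 0.8
   vertex 4.0 0.6 0.1
  endloop
 endfacet
 facet normal -0.161 -0.917 0.366
  outer loop
   vertex 4.0 1.0 1.4
   vertex 3.2 1.5 2.3
   vertex 1.5 1.2 0.8
  endloop
 endfacet
 facet normal -0.229 0.164 -0.959
  outer loop
   vertex 4.5 1.3 0.1
   vertex 4.0 0.6 0.1
   vertex 1.5 1.2 0.8
  endloop
 endfacet
 facet normal -0.228 0.237 -0.944
  outer loop
   vertex 4.5 1.3 0.1
   vertex 1.5 1.2 0.8
   vertex 4.2 3.4 0.7
  endloop
 endfacet
 facet normal 0.975 -0.204 0.084
  outer loop
   vertex 4.5 1.3 0.1
   vertex 4.8 3.8 2.7
   vertex 4.4 3.2 5.9
  endloop
 endfacet
 facet normal 0.868 0.247 -0.431
  outer loop
   vertex 4.5 1.3 0.1
   vertex 4.2 3.4 0.7
   vertex 4.9 5.3 3.2
  endloop
 endfacet
 facet normal 0.996 -0.041 -0.075
  outer loop
   vertex 4.5 1.3 0.1
   vertex 4.9 5.3 3.2
   vertex 4.8 3.8 2.7
  endloop
 endfacet
 facet normal 0.801 -0.572 0.176
  outer loop
   vertex 4.5 1.3 0.1
   vertex 4.0 1.0 1.4
   vertex 4.0 0.6 0.1
  endloop
 endfacet
 facet normal 0.820 -0.540 0.191
  outer loop
   vertex 4.5 1.3 0.1
   vertex 4.4 3.2 5.9
   vertex 4.0 1.0 1.4
  endloop
 endfacet
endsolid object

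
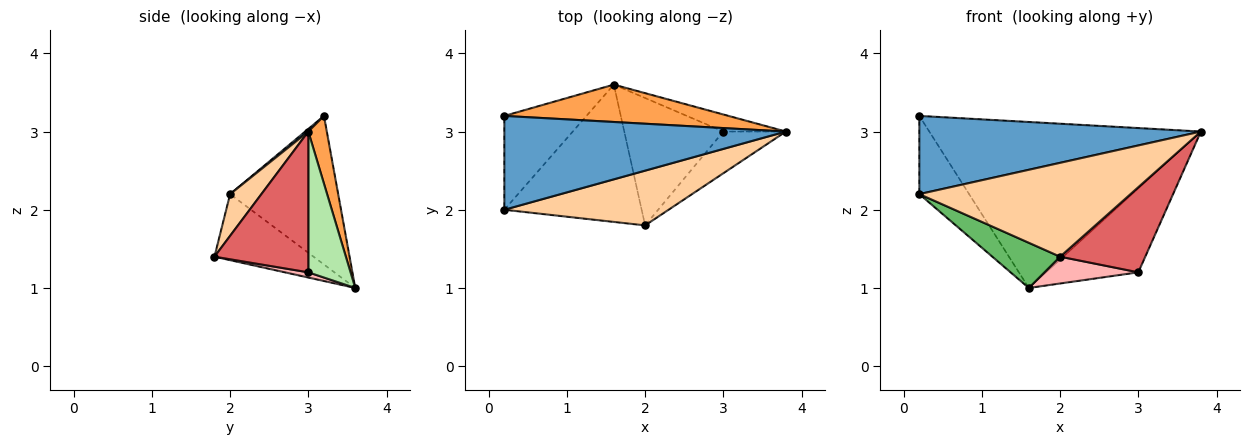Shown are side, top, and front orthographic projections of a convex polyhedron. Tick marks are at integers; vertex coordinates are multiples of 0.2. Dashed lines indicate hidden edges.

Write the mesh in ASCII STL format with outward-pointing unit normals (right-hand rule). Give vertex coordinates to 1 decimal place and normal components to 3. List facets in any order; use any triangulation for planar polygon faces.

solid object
 facet normal 0.007 -0.640 0.768
  outer loop
   vertex 0.2 3.2 3.2
   vertex 0.2 2.0 2.2
   vertex 3.8 3.0 3.0
  endloop
 endfacet
 facet normal -0.812 0.374 -0.449
  outer loop
   vertex 0.2 3.2 3.2
   vertex 1.6 3.6 1.0
   vertex 0.2 2.0 2.2
  endloop
 endfacet
 facet normal 0.066 0.973 0.219
  outer loop
   vertex 0.2 3.2 3.2
   vertex 3.8 3.0 3.0
   vertex 1.6 3.6 1.0
  endloop
 endfacet
 facet normal 0.127 -0.857 0.500
  outer loop
   vertex 2.0 1.8 1.4
   vertex 3.8 3.0 3.0
   vertex 0.2 2.0 2.2
  endloop
 endfacet
 facet normal -0.416 -0.284 -0.864
  outer loop
   vertex 2.0 1.8 1.4
   vertex 0.2 2.0 2.2
   vertex 1.6 3.6 1.0
  endloop
 endfacet
 facet normal 0.409 0.894 -0.182
  outer loop
   vertex 3.0 3.0 1.2
   vertex 1.6 3.6 1.0
   vertex 3.8 3.0 3.0
  endloop
 endfacet
 facet normal 0.703 -0.638 -0.313
  outer loop
   vertex 3.0 3.0 1.2
   vertex 3.8 3.0 3.0
   vertex 2.0 1.8 1.4
  endloop
 endfacet
 facet normal 0.051 -0.206 -0.977
  outer loop
   vertex 3.0 3.0 1.2
   vertex 2.0 1.8 1.4
   vertex 1.6 3.6 1.0
  endloop
 endfacet
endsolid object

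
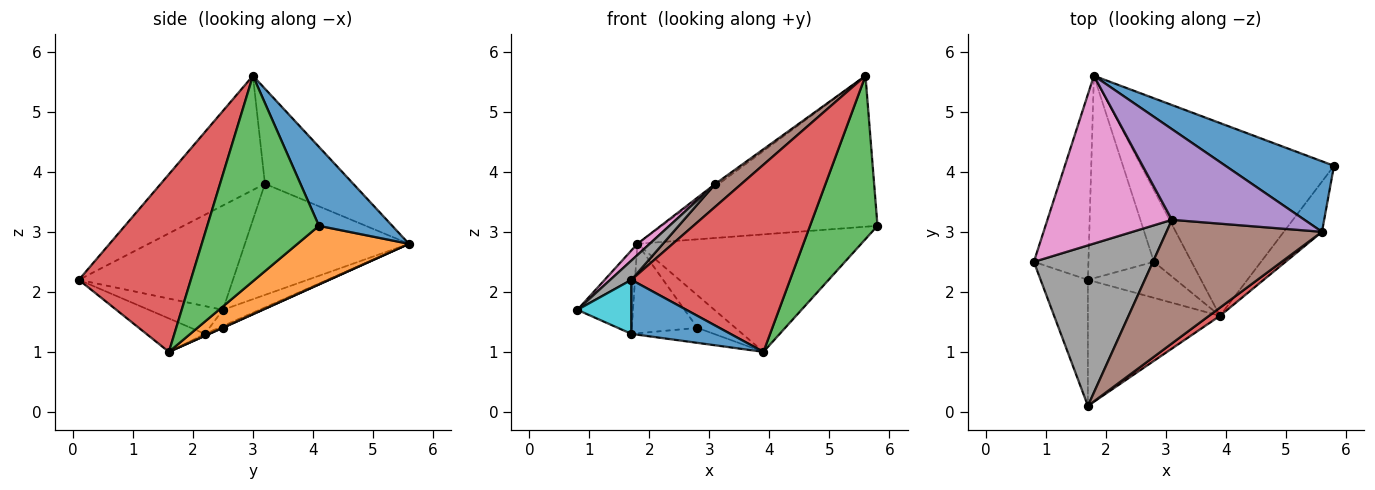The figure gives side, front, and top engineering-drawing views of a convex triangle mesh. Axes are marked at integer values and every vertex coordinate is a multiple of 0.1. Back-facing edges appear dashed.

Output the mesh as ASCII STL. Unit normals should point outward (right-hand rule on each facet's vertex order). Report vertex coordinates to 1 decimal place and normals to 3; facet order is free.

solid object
 facet normal 0.294 0.866 0.405
  outer loop
   vertex 5.6 3.0 5.6
   vertex 5.8 4.1 3.1
   vertex 1.8 5.6 2.8
  endloop
 endfacet
 facet normal 0.251 0.504 -0.827
  outer loop
   vertex 3.9 1.6 1.0
   vertex 1.8 5.6 2.8
   vertex 5.8 4.1 3.1
  endloop
 endfacet
 facet normal 0.845 -0.511 -0.157
  outer loop
   vertex 3.9 1.6 1.0
   vertex 5.8 4.1 3.1
   vertex 5.6 3.0 5.6
  endloop
 endfacet
 facet normal 0.576 -0.817 0.036
  outer loop
   vertex 3.9 1.6 1.0
   vertex 5.6 3.0 5.6
   vertex 1.7 0.1 2.2
  endloop
 endfacet
 facet normal -0.583 0.023 0.812
  outer loop
   vertex 3.1 3.2 3.8
   vertex 5.6 3.0 5.6
   vertex 1.8 5.6 2.8
  endloop
 endfacet
 facet normal -0.586 -0.147 0.797
  outer loop
   vertex 3.1 3.2 3.8
   vertex 1.7 0.1 2.2
   vertex 5.6 3.0 5.6
  endloop
 endfacet
 facet normal -0.665 -0.050 0.745
  outer loop
   vertex 3.1 3.2 3.8
   vertex 1.8 5.6 2.8
   vertex 0.8 2.5 1.7
  endloop
 endfacet
 facet normal -0.656 -0.090 0.749
  outer loop
   vertex 3.1 3.2 3.8
   vertex 0.8 2.5 1.7
   vertex 1.7 0.1 2.2
  endloop
 endfacet
 facet normal -0.259 0.396 -0.881
  outer loop
   vertex 1.7 2.2 1.3
   vertex 0.8 2.5 1.7
   vertex 1.8 5.6 2.8
  endloop
 endfacet
 facet normal -0.475 -0.347 -0.809
  outer loop
   vertex 1.7 2.2 1.3
   vertex 1.7 0.1 2.2
   vertex 0.8 2.5 1.7
  endloop
 endfacet
 facet normal -0.227 -0.384 -0.895
  outer loop
   vertex 1.7 2.2 1.3
   vertex 3.9 1.6 1.0
   vertex 1.7 0.1 2.2
  endloop
 endfacet
 facet normal 0.007 0.414 -0.910
  outer loop
   vertex 2.8 2.5 1.4
   vertex 1.8 5.6 2.8
   vertex 3.9 1.6 1.0
  endloop
 endfacet
 facet normal -0.027 0.404 -0.914
  outer loop
   vertex 2.8 2.5 1.4
   vertex 1.7 2.2 1.3
   vertex 1.8 5.6 2.8
  endloop
 endfacet
 facet normal -0.021 0.385 -0.923
  outer loop
   vertex 2.8 2.5 1.4
   vertex 3.9 1.6 1.0
   vertex 1.7 2.2 1.3
  endloop
 endfacet
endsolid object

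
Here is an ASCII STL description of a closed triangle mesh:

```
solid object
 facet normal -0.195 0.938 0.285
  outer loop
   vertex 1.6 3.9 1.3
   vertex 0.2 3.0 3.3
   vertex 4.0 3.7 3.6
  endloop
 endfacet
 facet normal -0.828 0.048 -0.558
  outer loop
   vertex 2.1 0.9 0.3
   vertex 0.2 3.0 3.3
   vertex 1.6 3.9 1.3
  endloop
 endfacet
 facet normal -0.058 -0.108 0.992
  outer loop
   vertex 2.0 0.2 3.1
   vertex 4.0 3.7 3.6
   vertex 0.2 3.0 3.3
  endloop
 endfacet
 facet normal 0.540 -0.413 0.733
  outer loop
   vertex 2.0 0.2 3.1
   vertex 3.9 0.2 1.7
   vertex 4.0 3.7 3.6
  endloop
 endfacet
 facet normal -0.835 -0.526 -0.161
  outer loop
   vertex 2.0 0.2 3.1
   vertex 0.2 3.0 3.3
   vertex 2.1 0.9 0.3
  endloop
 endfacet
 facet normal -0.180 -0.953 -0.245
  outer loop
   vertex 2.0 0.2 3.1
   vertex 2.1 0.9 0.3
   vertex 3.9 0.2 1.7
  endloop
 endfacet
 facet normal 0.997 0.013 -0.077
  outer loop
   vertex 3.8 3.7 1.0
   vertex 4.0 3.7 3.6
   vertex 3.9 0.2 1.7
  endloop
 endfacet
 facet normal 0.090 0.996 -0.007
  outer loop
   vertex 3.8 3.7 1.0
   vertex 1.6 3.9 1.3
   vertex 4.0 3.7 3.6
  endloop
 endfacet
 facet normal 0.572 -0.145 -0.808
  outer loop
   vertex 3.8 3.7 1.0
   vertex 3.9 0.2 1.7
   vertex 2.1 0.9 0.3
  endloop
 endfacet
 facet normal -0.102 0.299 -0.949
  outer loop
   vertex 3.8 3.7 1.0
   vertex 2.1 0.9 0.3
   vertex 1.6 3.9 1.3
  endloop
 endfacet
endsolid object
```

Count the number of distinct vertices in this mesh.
7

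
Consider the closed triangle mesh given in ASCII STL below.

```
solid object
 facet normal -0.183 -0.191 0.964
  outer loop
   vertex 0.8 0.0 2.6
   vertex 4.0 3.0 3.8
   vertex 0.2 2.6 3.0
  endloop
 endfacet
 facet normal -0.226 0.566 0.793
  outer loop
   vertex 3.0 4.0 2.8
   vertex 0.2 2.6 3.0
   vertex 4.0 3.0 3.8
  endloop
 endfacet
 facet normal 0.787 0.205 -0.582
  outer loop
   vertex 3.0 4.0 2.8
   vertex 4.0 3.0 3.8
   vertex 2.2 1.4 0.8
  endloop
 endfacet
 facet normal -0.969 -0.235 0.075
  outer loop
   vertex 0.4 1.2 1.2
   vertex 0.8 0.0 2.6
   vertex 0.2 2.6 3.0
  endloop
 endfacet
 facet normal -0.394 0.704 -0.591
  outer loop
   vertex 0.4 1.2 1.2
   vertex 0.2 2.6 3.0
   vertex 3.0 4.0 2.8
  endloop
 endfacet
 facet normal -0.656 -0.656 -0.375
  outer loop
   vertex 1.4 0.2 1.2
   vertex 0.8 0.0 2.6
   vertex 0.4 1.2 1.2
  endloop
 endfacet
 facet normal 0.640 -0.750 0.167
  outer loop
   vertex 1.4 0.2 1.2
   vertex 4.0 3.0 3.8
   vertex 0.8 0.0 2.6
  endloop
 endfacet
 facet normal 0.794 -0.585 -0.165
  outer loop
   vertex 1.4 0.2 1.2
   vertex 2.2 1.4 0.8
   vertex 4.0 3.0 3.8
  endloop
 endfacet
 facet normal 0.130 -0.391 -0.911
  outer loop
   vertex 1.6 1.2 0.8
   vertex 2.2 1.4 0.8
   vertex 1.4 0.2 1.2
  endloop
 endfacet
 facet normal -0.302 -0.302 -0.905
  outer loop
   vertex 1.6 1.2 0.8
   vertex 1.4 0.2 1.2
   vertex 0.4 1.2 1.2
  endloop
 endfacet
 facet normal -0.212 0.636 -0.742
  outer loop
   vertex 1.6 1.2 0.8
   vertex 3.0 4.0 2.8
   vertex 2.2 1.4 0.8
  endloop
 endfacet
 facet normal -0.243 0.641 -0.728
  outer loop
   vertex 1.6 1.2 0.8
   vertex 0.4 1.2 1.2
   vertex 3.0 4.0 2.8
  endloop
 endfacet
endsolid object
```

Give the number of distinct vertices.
8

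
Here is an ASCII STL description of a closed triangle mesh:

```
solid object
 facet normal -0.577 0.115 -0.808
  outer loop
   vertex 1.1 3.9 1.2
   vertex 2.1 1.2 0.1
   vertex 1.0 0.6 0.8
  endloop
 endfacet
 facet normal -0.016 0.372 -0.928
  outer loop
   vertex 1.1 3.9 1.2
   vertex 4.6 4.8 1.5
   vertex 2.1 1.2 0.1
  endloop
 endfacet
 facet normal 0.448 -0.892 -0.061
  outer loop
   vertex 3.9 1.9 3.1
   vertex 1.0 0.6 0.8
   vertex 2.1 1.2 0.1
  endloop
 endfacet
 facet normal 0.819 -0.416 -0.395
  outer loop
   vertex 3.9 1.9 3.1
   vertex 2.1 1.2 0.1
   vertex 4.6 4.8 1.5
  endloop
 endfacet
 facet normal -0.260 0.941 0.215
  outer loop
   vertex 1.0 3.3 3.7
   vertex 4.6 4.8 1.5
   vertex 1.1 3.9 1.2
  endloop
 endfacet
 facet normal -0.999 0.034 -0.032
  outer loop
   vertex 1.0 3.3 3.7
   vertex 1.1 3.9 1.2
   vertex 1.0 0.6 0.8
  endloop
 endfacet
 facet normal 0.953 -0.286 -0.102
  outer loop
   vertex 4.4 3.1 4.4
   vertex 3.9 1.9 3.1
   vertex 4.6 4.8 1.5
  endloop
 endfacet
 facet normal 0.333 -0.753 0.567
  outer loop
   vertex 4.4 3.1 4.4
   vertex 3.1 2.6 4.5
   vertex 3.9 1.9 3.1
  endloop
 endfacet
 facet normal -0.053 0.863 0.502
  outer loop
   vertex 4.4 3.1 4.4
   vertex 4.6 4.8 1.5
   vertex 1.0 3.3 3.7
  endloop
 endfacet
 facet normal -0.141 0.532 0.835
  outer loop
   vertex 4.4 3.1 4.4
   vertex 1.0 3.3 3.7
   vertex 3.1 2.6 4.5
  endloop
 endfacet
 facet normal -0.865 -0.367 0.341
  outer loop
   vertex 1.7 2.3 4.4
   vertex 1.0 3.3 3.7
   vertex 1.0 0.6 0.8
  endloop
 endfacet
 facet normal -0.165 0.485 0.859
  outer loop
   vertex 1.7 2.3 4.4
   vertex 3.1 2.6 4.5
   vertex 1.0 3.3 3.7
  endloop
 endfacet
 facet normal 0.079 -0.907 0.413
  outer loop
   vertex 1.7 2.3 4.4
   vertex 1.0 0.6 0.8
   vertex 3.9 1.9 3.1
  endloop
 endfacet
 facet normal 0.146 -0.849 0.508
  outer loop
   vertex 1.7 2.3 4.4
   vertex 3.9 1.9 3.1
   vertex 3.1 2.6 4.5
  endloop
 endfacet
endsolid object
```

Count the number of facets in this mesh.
14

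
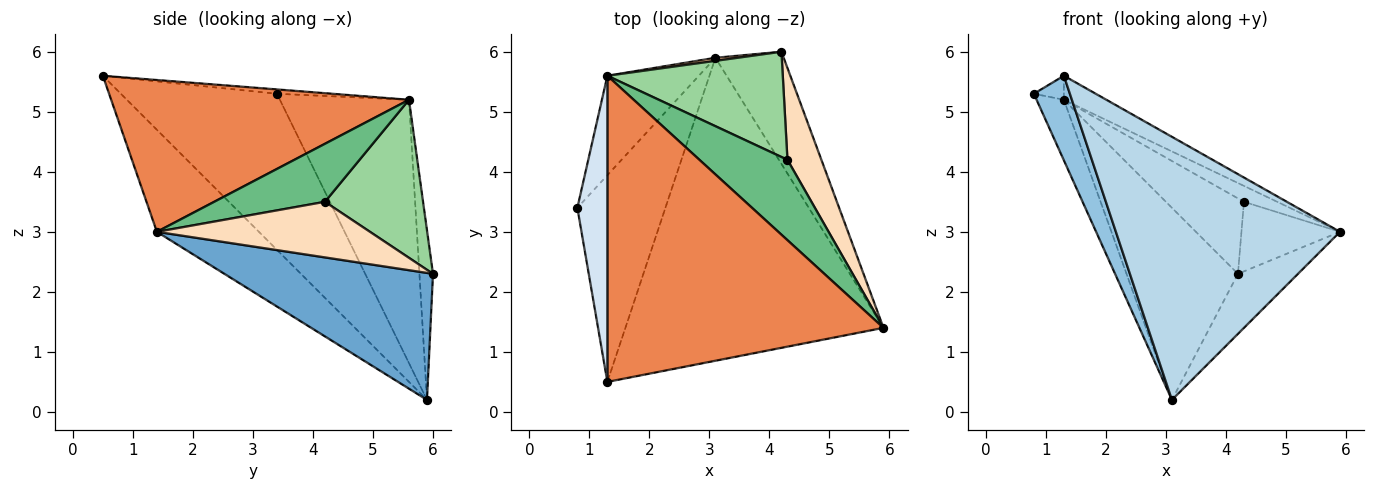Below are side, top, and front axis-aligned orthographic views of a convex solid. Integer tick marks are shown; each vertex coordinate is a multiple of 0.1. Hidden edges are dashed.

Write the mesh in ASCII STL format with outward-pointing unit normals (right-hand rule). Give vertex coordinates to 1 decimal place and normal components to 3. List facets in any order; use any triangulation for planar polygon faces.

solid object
 facet normal 0.854 0.246 -0.459
  outer loop
   vertex 3.1 5.9 0.2
   vertex 4.2 6.0 2.3
   vertex 5.9 1.4 3.0
  endloop
 endfacet
 facet normal -0.854 -0.197 -0.482
  outer loop
   vertex 1.3 0.5 5.6
   vertex 0.8 3.4 5.3
   vertex 3.1 5.9 0.2
  endloop
 endfacet
 facet normal -0.286 -0.628 -0.724
  outer loop
   vertex 1.3 0.5 5.6
   vertex 3.1 5.9 0.2
   vertex 5.9 1.4 3.0
  endloop
 endfacet
 facet normal -0.143 0.077 0.987
  outer loop
   vertex 1.3 5.6 5.2
   vertex 0.8 3.4 5.3
   vertex 1.3 0.5 5.6
  endloop
 endfacet
 facet normal 0.481 0.069 0.874
  outer loop
   vertex 1.3 5.6 5.2
   vertex 1.3 0.5 5.6
   vertex 5.9 1.4 3.0
  endloop
 endfacet
 facet normal -0.926 0.196 -0.322
  outer loop
   vertex 1.3 5.6 5.2
   vertex 3.1 5.9 0.2
   vertex 0.8 3.4 5.3
  endloop
 endfacet
 facet normal -0.121 0.993 0.016
  outer loop
   vertex 1.3 5.6 5.2
   vertex 4.2 6.0 2.3
   vertex 3.1 5.9 0.2
  endloop
 endfacet
 facet normal 0.794 0.367 0.485
  outer loop
   vertex 4.3 4.2 3.5
   vertex 5.9 1.4 3.0
   vertex 4.2 6.0 2.3
  endloop
 endfacet
 facet normal 0.543 0.163 0.824
  outer loop
   vertex 4.3 4.2 3.5
   vertex 1.3 5.6 5.2
   vertex 5.9 1.4 3.0
  endloop
 endfacet
 facet normal 0.591 0.470 0.656
  outer loop
   vertex 4.3 4.2 3.5
   vertex 4.2 6.0 2.3
   vertex 1.3 5.6 5.2
  endloop
 endfacet
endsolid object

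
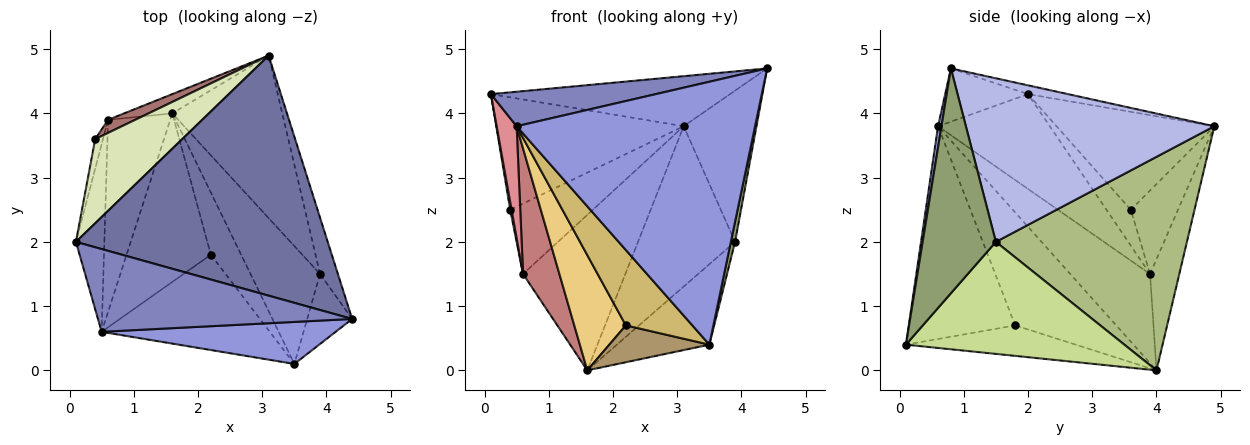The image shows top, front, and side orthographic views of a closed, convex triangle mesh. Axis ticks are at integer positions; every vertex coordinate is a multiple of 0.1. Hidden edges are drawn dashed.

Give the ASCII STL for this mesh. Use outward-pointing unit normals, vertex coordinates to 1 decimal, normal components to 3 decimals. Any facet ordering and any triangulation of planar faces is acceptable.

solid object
 facet normal -0.034 0.204 0.978
  outer loop
   vertex 3.1 4.9 3.8
   vertex 0.1 2.0 4.3
   vertex 4.4 0.8 4.7
  endloop
 endfacet
 facet normal -0.190 -0.378 0.906
  outer loop
   vertex 0.5 0.6 3.8
   vertex 4.4 0.8 4.7
   vertex 0.1 2.0 4.3
  endloop
 endfacet
 facet normal 0.014 -0.987 0.158
  outer loop
   vertex 0.5 0.6 3.8
   vertex 3.5 0.1 0.4
   vertex 4.4 0.8 4.7
  endloop
 endfacet
 facet normal 0.954 0.280 -0.104
  outer loop
   vertex 3.9 1.5 2.0
   vertex 3.1 4.9 3.8
   vertex 4.4 0.8 4.7
  endloop
 endfacet
 facet normal 0.979 -0.056 -0.196
  outer loop
   vertex 3.9 1.5 2.0
   vertex 4.4 0.8 4.7
   vertex 3.5 0.1 0.4
  endloop
 endfacet
 facet normal 0.810 0.412 -0.417
  outer loop
   vertex 3.9 1.5 2.0
   vertex 1.6 4.0 0.0
   vertex 3.1 4.9 3.8
  endloop
 endfacet
 facet normal 0.799 0.339 -0.496
  outer loop
   vertex 3.9 1.5 2.0
   vertex 3.5 0.1 0.4
   vertex 1.6 4.0 0.0
  endloop
 endfacet
 facet normal -0.559 0.664 0.497
  outer loop
   vertex 0.4 3.6 2.5
   vertex 0.1 2.0 4.3
   vertex 3.1 4.9 3.8
  endloop
 endfacet
 facet normal -0.654 -0.385 -0.651
  outer loop
   vertex 2.2 1.8 0.7
   vertex 1.6 4.0 0.0
   vertex 3.5 0.1 0.4
  endloop
 endfacet
 facet normal -0.704 -0.440 -0.557
  outer loop
   vertex 2.2 1.8 0.7
   vertex 3.5 0.1 0.4
   vertex 0.5 0.6 3.8
  endloop
 endfacet
 facet normal -0.742 -0.378 -0.553
  outer loop
   vertex 2.2 1.8 0.7
   vertex 0.5 0.6 3.8
   vertex 1.6 4.0 0.0
  endloop
 endfacet
 facet normal -0.273 0.955 -0.118
  outer loop
   vertex 0.6 3.9 1.5
   vertex 3.1 4.9 3.8
   vertex 1.6 4.0 0.0
  endloop
 endfacet
 facet normal -0.489 0.857 0.159
  outer loop
   vertex 0.6 3.9 1.5
   vertex 0.4 3.6 2.5
   vertex 3.1 4.9 3.8
  endloop
 endfacet
 facet normal -0.768 -0.350 -0.536
  outer loop
   vertex 0.6 3.9 1.5
   vertex 1.6 4.0 0.0
   vertex 0.5 0.6 3.8
  endloop
 endfacet
 facet normal -0.944 -0.169 -0.283
  outer loop
   vertex 0.6 3.9 1.5
   vertex 0.5 0.6 3.8
   vertex 0.1 2.0 4.3
  endloop
 endfacet
 facet normal -0.976 -0.055 -0.212
  outer loop
   vertex 0.6 3.9 1.5
   vertex 0.1 2.0 4.3
   vertex 0.4 3.6 2.5
  endloop
 endfacet
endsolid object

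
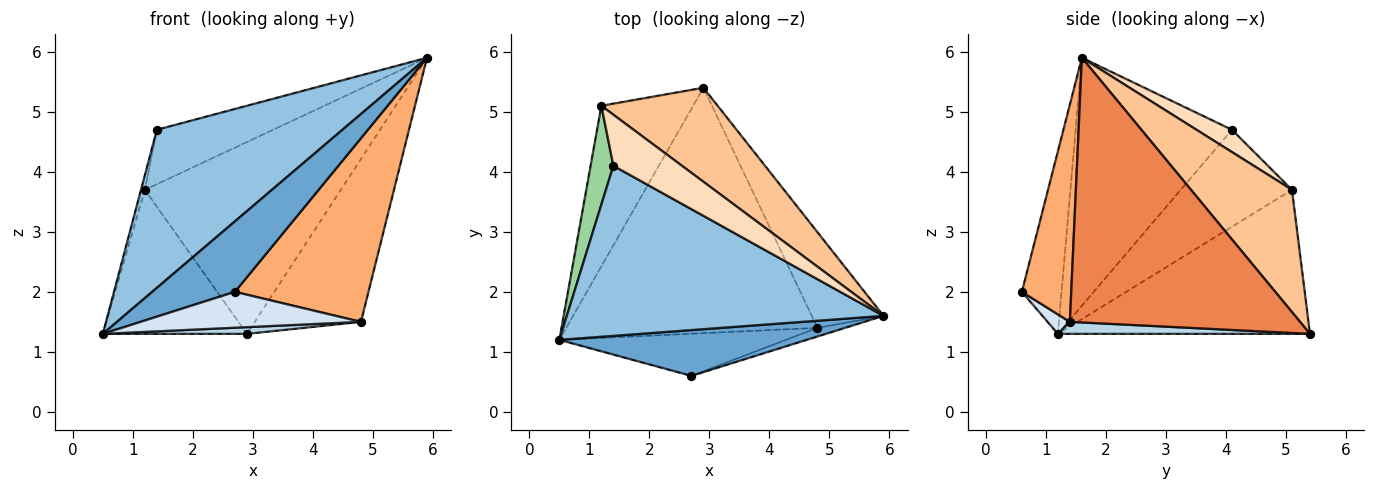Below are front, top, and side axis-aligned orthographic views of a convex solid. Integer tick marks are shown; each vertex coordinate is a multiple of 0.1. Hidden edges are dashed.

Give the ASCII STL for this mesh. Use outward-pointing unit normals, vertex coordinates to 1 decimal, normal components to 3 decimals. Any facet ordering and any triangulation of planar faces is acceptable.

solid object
 facet normal -0.373 -0.778 0.506
  outer loop
   vertex 2.7 0.6 2.0
   vertex 5.9 1.6 5.9
   vertex 0.5 1.2 1.3
  endloop
 endfacet
 facet normal -0.498 -0.591 0.635
  outer loop
   vertex 1.4 4.1 4.7
   vertex 0.5 1.2 1.3
   vertex 5.9 1.6 5.9
  endloop
 endfacet
 facet normal 0.048 -0.027 -0.998
  outer loop
   vertex 4.8 1.4 1.5
   vertex 0.5 1.2 1.3
   vertex 2.9 5.4 1.3
  endloop
 endfacet
 facet normal 0.065 -0.647 -0.760
  outer loop
   vertex 4.8 1.4 1.5
   vertex 2.7 0.6 2.0
   vertex 0.5 1.2 1.3
  endloop
 endfacet
 facet normal 0.882 0.407 -0.239
  outer loop
   vertex 4.8 1.4 1.5
   vertex 2.9 5.4 1.3
   vertex 5.9 1.6 5.9
  endloop
 endfacet
 facet normal 0.346 -0.937 -0.044
  outer loop
   vertex 4.8 1.4 1.5
   vertex 5.9 1.6 5.9
   vertex 2.7 0.6 2.0
  endloop
 endfacet
 facet normal 0.420 0.815 0.399
  outer loop
   vertex 1.2 5.1 3.7
   vertex 5.9 1.6 5.9
   vertex 2.9 5.4 1.3
  endloop
 endfacet
 facet normal 0.217 0.712 0.668
  outer loop
   vertex 1.2 5.1 3.7
   vertex 1.4 4.1 4.7
   vertex 5.9 1.6 5.9
  endloop
 endfacet
 facet normal -0.760 0.434 -0.484
  outer loop
   vertex 1.2 5.1 3.7
   vertex 2.9 5.4 1.3
   vertex 0.5 1.2 1.3
  endloop
 endfacet
 facet normal -0.973 0.034 0.229
  outer loop
   vertex 1.2 5.1 3.7
   vertex 0.5 1.2 1.3
   vertex 1.4 4.1 4.7
  endloop
 endfacet
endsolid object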